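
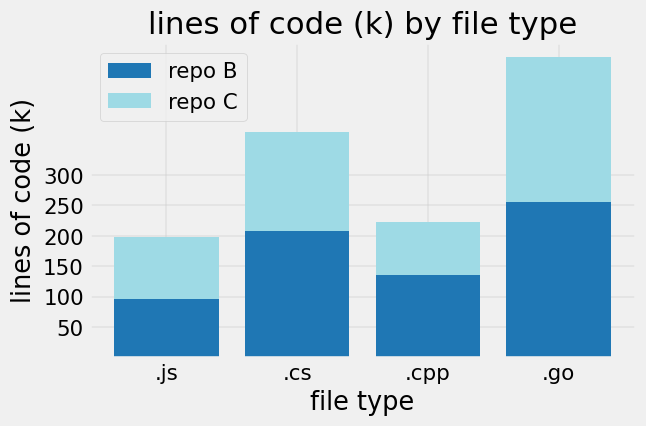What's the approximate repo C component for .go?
≈ 250

repo C top ≈ 500, bottom ≈ 250; segment ≈ 250.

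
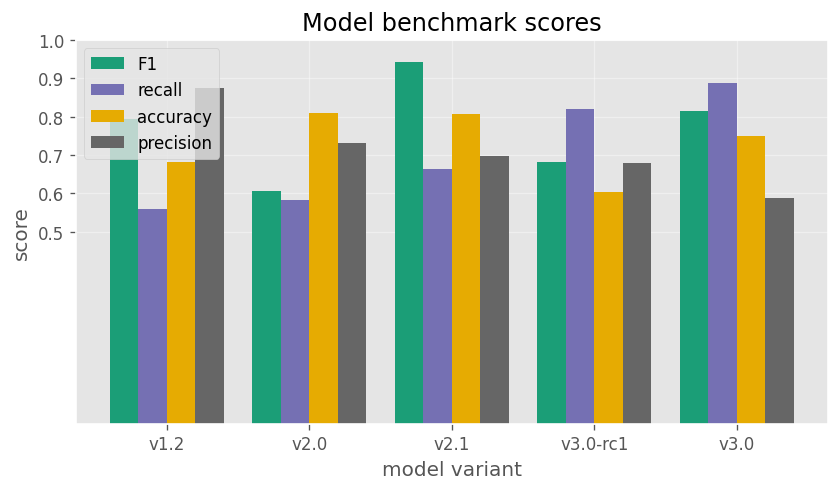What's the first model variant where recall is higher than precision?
v3.0-rc1

v2.1: recall ≈ 0.7 vs precision ≈ 0.7 (not yet); v3.0-rc1: recall ≈ 0.8 vs precision ≈ 0.7 (first crossover).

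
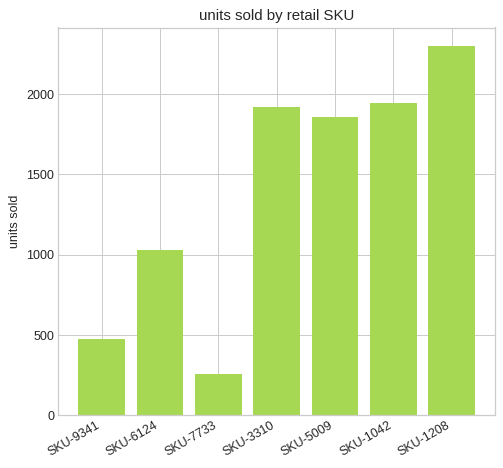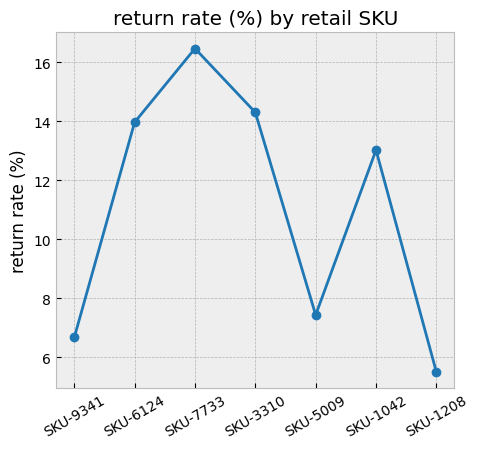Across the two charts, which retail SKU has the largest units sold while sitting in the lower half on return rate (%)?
SKU-1208

Chart 2 median return rate (%) ≈ 14; below-median retail SKUs: SKU-9341, SKU-5009, SKU-1208. Among those, SKU-1208 has the highest units sold (≈ 2500).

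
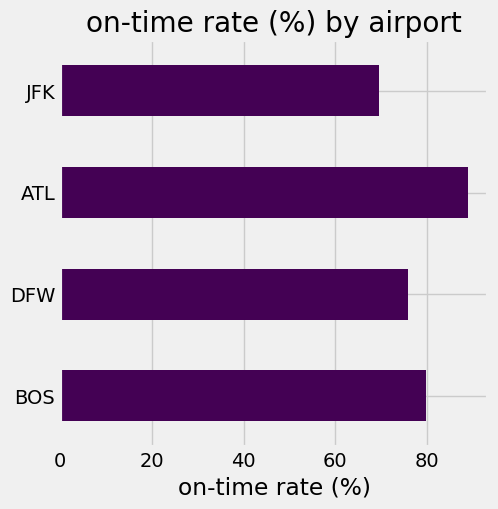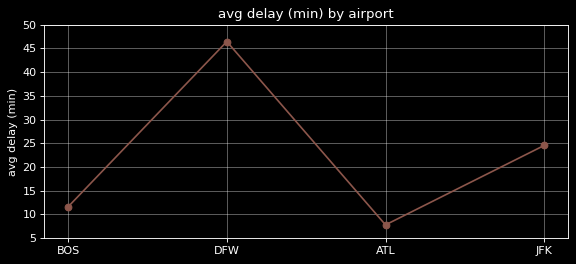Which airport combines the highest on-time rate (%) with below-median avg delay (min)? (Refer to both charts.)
Chart 2 median avg delay (min) ≈ 20; below-median airports: BOS, ATL. Among those, ATL has the highest on-time rate (%) (≈ 90).

ATL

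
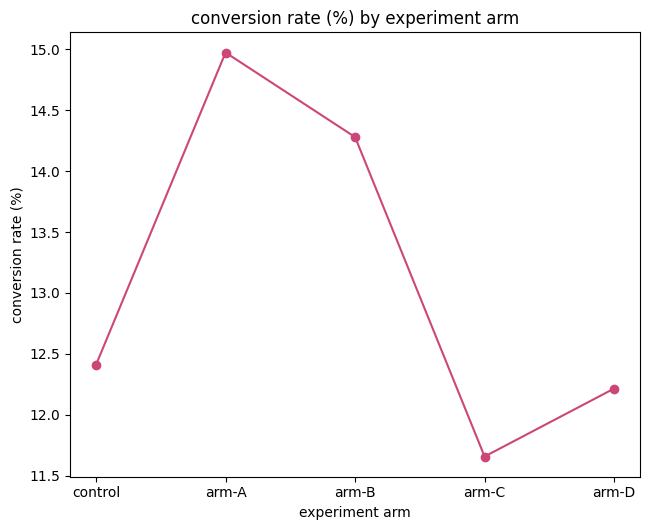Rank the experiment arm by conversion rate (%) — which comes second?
Top 3: arm-A ≈ 15.0, arm-B ≈ 14.5, control ≈ 12.5.

arm-B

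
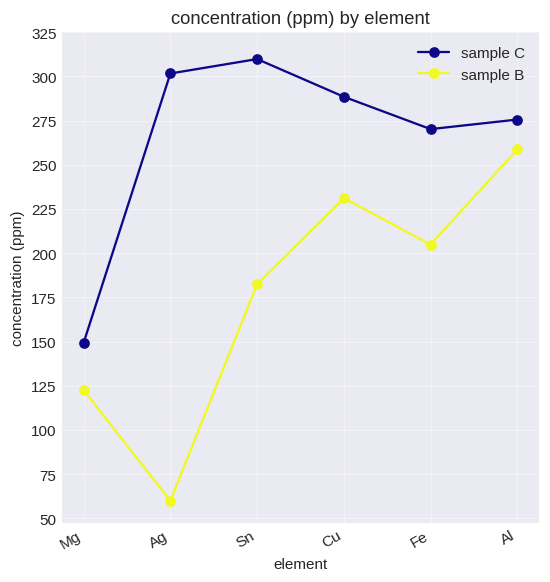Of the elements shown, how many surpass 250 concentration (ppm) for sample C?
5

Above 250: Ag, Sn, Cu, Fe, Al.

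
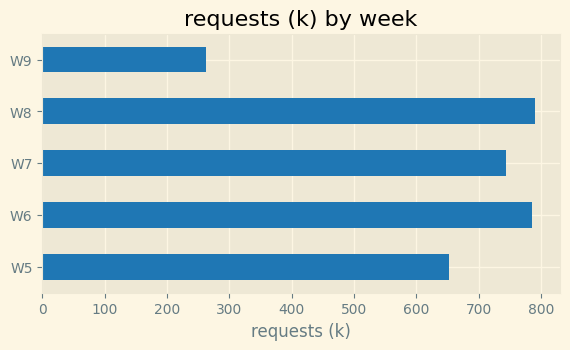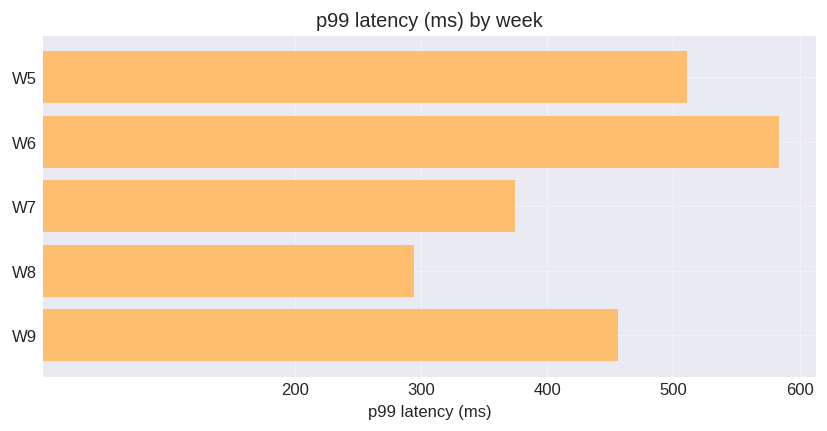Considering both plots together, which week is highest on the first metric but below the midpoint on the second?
W8

Chart 2 median p99 latency (ms) ≈ 500; below-median weeks: W7, W8. Among those, W8 has the highest requests (k) (≈ 800).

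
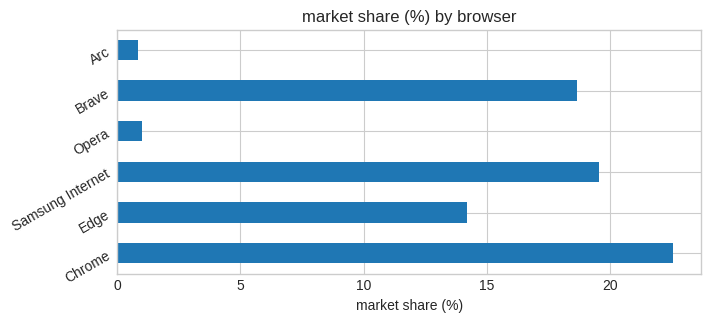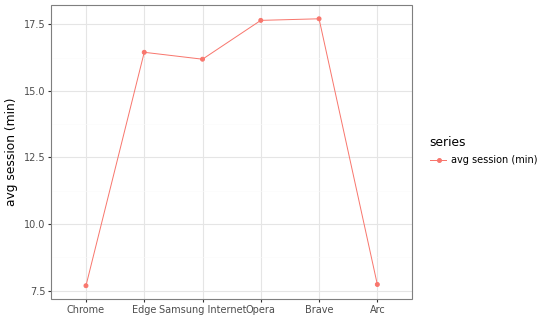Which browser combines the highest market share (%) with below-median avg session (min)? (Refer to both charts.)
Chrome

Chart 2 median avg session (min) ≈ 16; below-median browsers: Chrome, Samsung Internet, Arc. Among those, Chrome has the highest market share (%) (≈ 25).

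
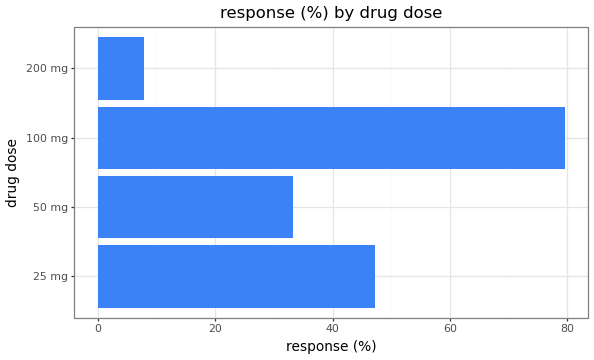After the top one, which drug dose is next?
Top 3: 100 mg ≈ 80, 25 mg ≈ 50, 50 mg ≈ 30.

25 mg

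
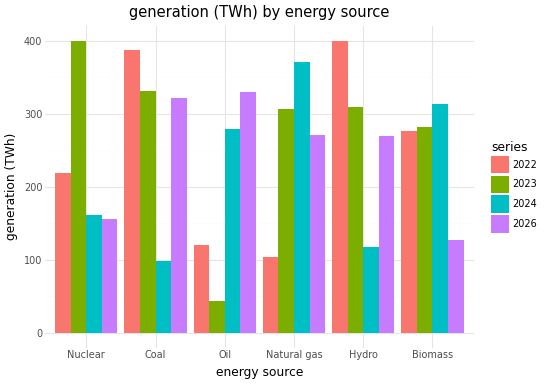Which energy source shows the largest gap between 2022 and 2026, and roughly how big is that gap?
Oil: 2022 ≈ 100, 2026 ≈ 350 → gap ≈ 250. Next-largest (Natural gas) is only ≈ 150.

Oil, ≈ 250 TWh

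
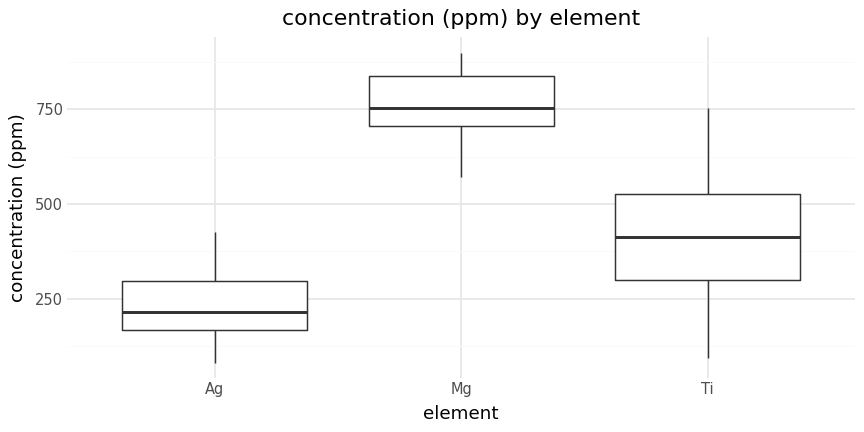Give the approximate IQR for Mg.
Q3 ≈ 850, Q1 ≈ 700; IQR ≈ 150.

≈ 150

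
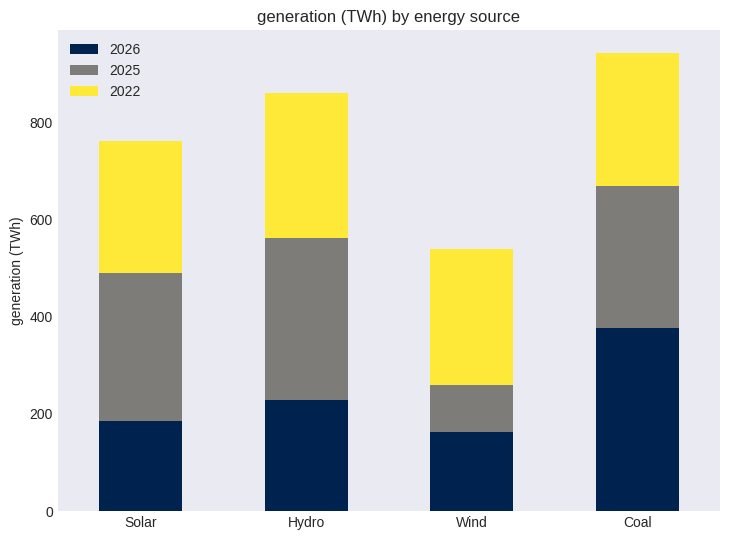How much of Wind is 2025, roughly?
2025 top ≈ 300, bottom ≈ 200; segment ≈ 100.

≈ 100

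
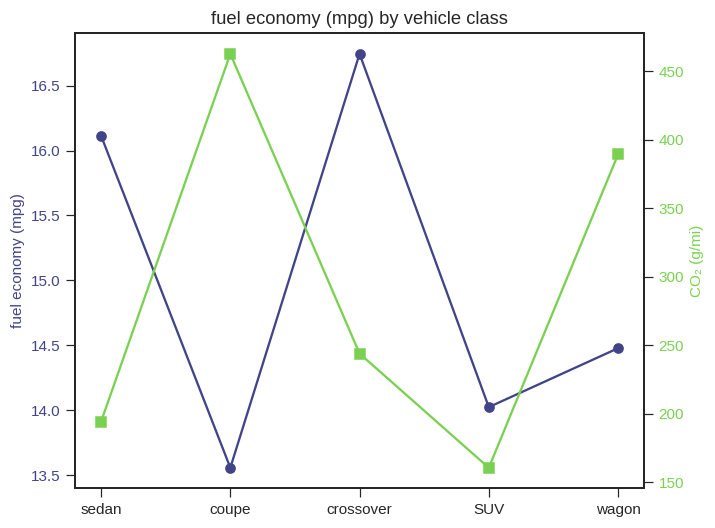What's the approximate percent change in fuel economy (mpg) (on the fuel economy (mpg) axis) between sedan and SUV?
≈ -12.5%

sedan ≈ 16.0, SUV ≈ 14.0; (14.0 − 16.0) / 16.0 ≈ -12.5%.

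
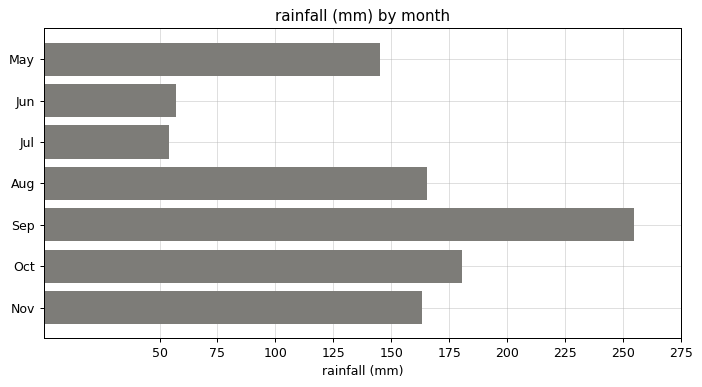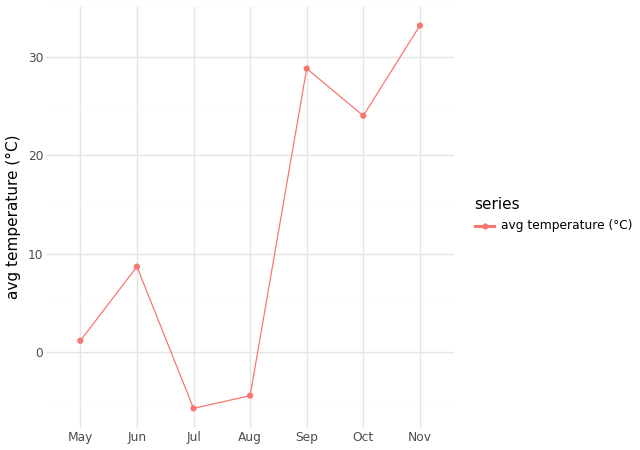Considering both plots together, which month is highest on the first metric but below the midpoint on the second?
Aug

Chart 2 median avg temperature (°C) ≈ 10; below-median months: May, Jul, Aug. Among those, Aug has the highest rainfall (mm) (≈ 175).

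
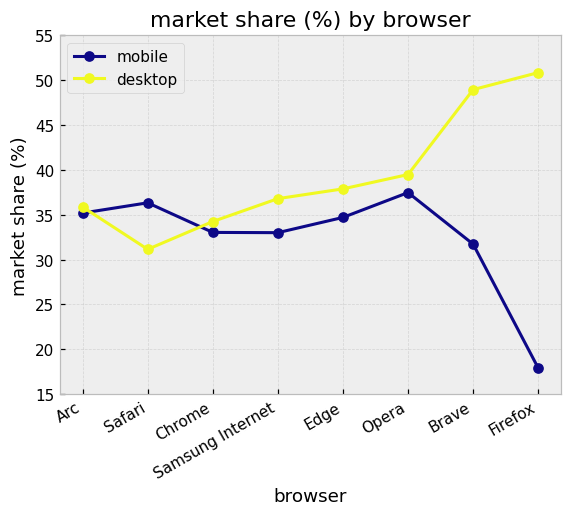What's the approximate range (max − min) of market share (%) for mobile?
≈ 15

Max Opera ≈ 35, min Firefox ≈ 20; range ≈ 15.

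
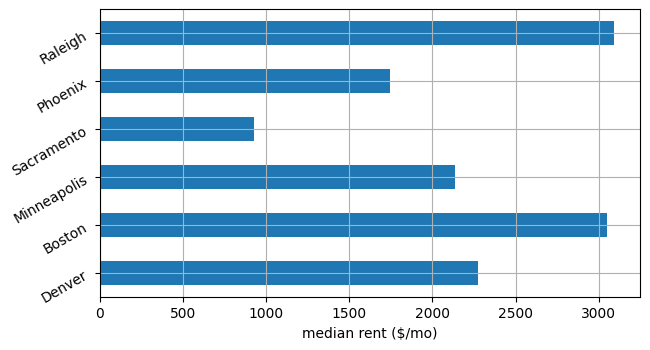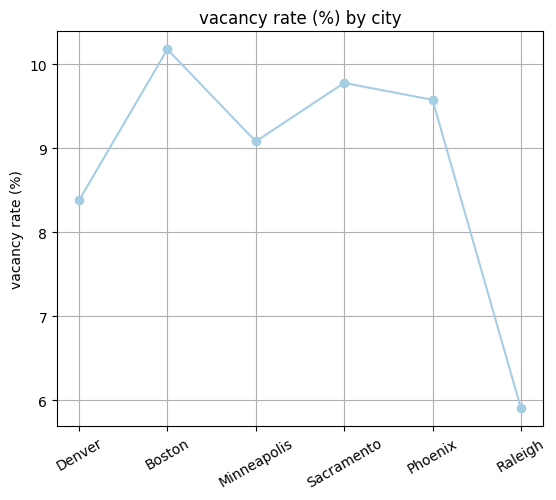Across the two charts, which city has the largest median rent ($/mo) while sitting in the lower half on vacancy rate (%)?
Raleigh

Chart 2 median vacancy rate (%) ≈ 9; below-median cities: Denver, Minneapolis, Raleigh. Among those, Raleigh has the highest median rent ($/mo) (≈ 3000).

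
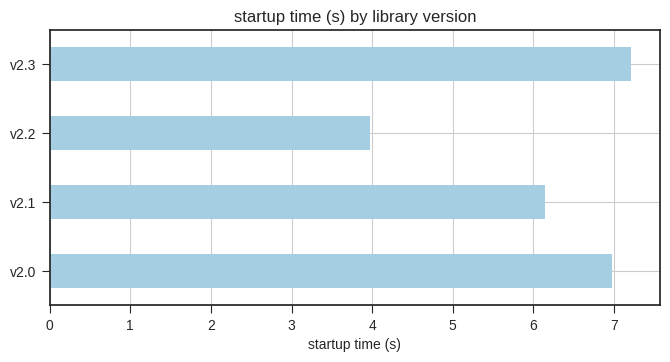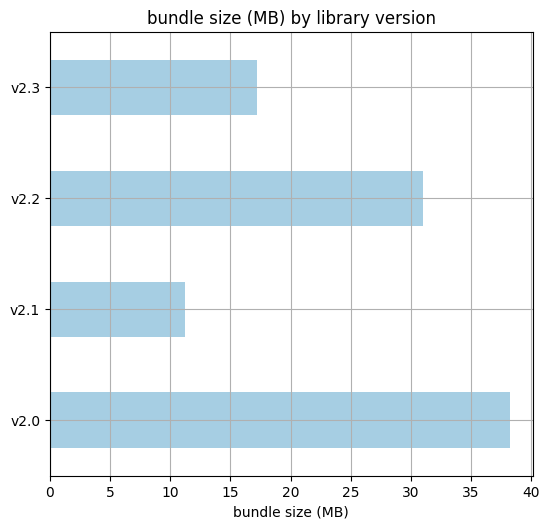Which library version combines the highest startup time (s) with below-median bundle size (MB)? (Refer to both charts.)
Chart 2 median bundle size (MB) ≈ 25; below-median library versions: v2.1, v2.3. Among those, v2.3 has the highest startup time (s) (≈ 7).

v2.3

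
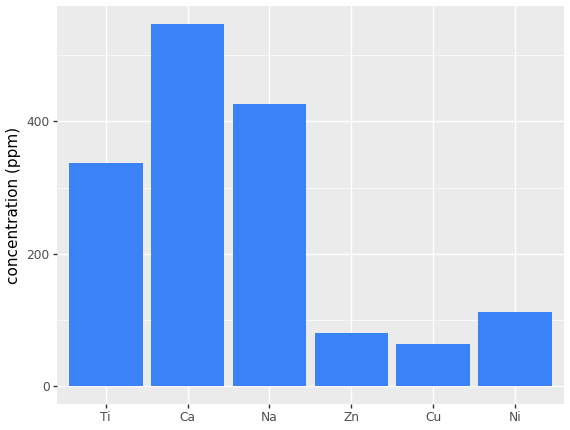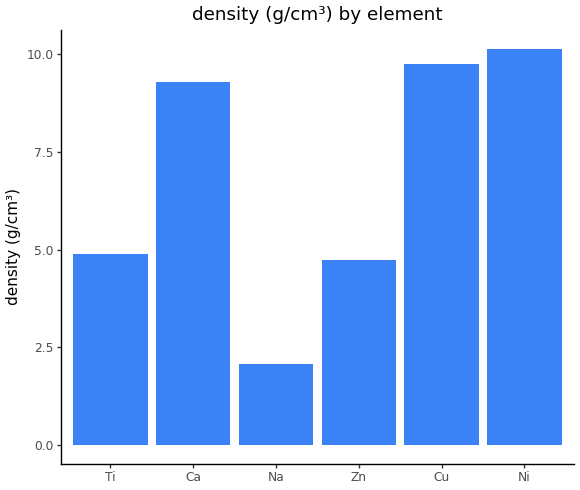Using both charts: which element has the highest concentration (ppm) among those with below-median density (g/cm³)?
Na

Chart 2 median density (g/cm³) ≈ 7; below-median elements: Ti, Na, Zn. Among those, Na has the highest concentration (ppm) (≈ 400).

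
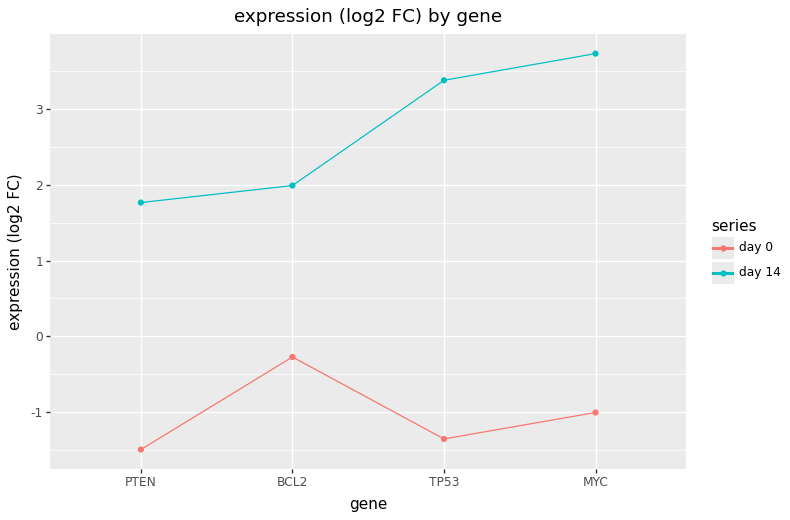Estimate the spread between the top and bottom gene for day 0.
≈ 1.0

Max BCL2 ≈ -0.5, min PTEN ≈ -1.5; range ≈ 1.0.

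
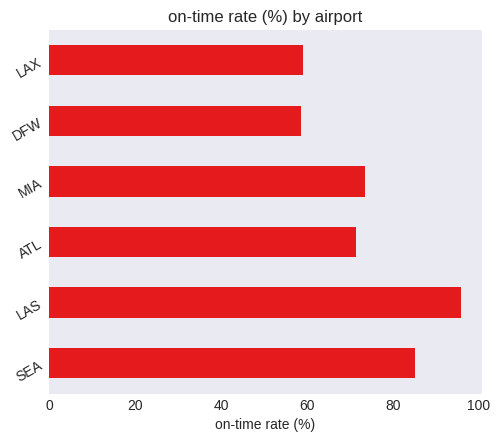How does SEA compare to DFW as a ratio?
≈ 1.5×

SEA ≈ 90, DFW ≈ 60; 90/60 ≈ 1.5.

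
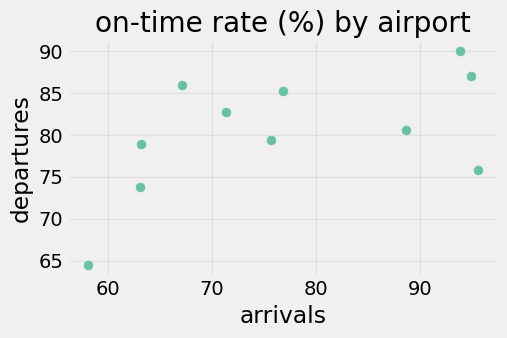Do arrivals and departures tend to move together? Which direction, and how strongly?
positive, moderate

Points are positively correlated; moderate (|r| ≈ 0.5).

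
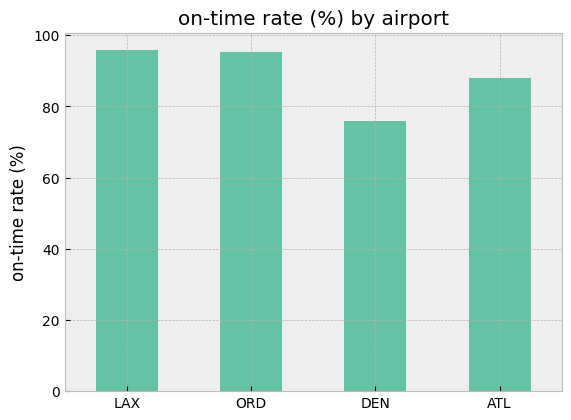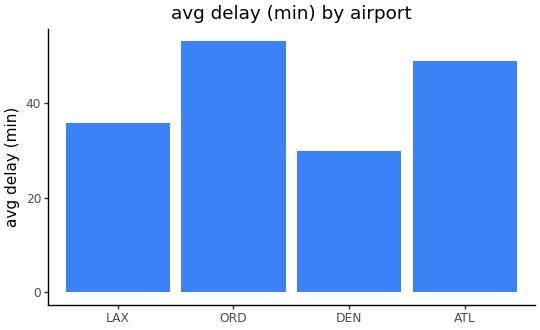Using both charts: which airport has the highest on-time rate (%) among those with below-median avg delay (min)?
LAX

Chart 2 median avg delay (min) ≈ 40; below-median airports: LAX, DEN. Among those, LAX has the highest on-time rate (%) (≈ 100).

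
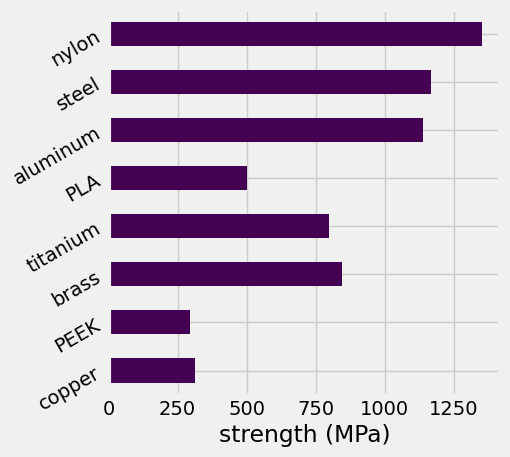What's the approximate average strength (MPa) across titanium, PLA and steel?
(800 + 400 + 1200) / 3 ≈ 800.

≈ 800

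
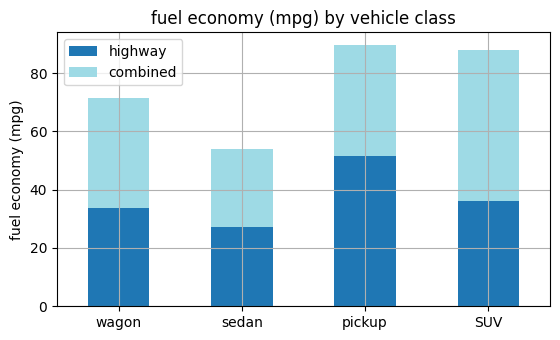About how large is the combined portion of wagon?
≈ 40

combined top ≈ 70, bottom ≈ 30; segment ≈ 40.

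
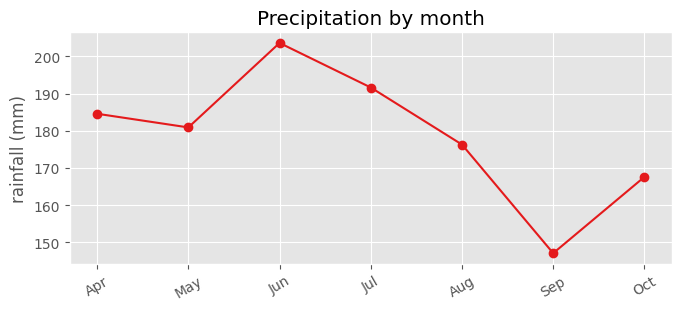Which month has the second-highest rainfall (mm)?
Jul

Top 3: Jun ≈ 205, Jul ≈ 190, Apr ≈ 185.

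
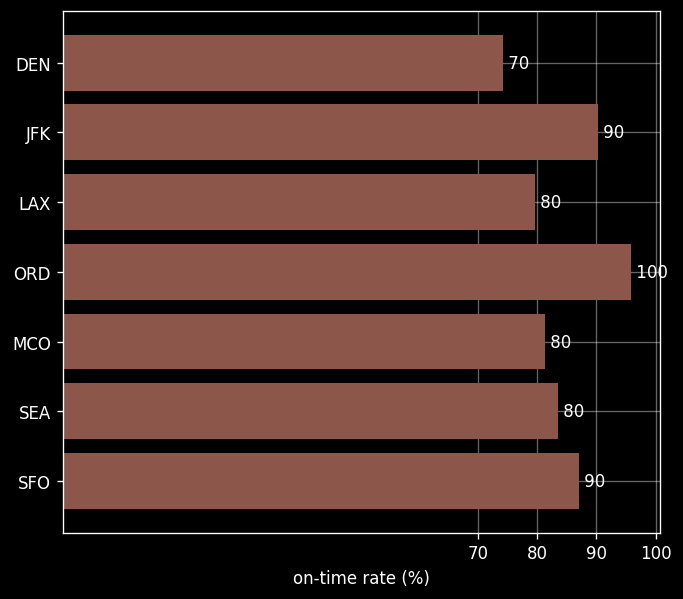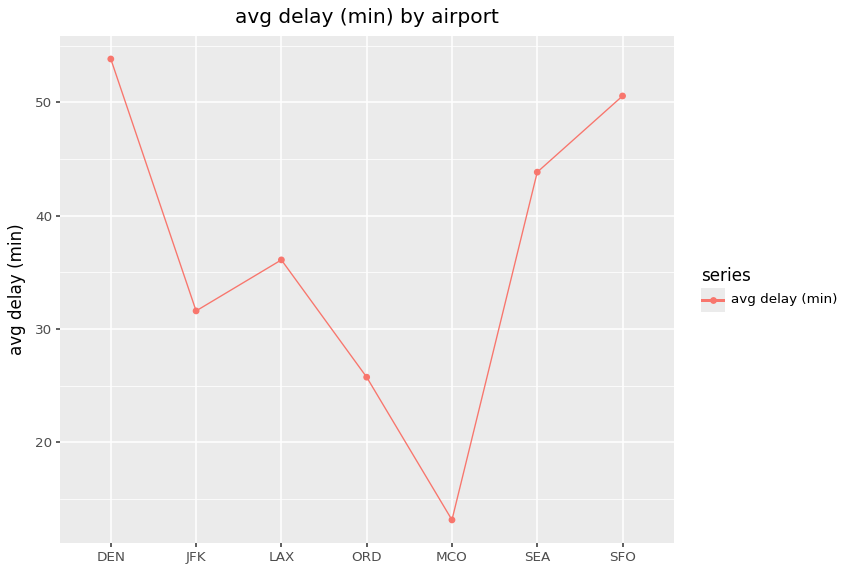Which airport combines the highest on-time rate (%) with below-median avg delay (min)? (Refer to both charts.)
ORD

Chart 2 median avg delay (min) ≈ 35; below-median airports: JFK, ORD, MCO. Among those, ORD has the highest on-time rate (%) (≈ 100).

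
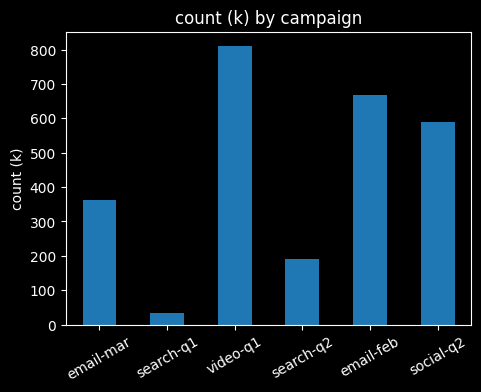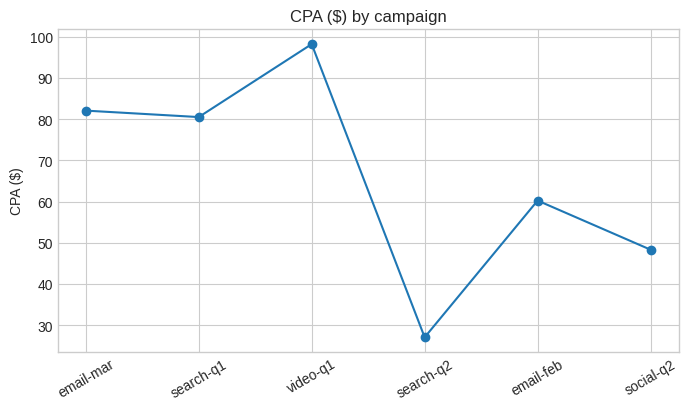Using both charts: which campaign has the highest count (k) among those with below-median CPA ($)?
email-feb

Chart 2 median CPA ($) ≈ 70; below-median campaigns: search-q2, email-feb, social-q2. Among those, email-feb has the highest count (k) (≈ 700).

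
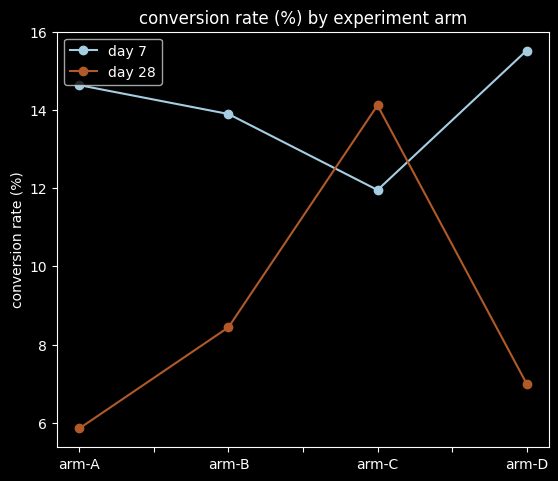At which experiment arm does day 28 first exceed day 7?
arm-B: day 28 ≈ 8 vs day 7 ≈ 14 (not yet); arm-C: day 28 ≈ 14 vs day 7 ≈ 12 (first crossover).

arm-C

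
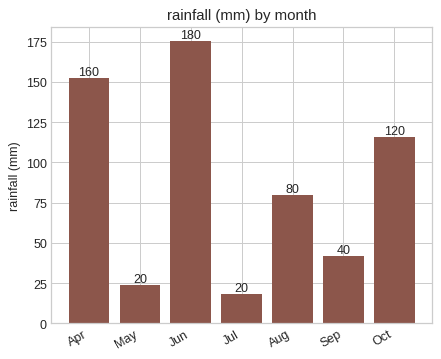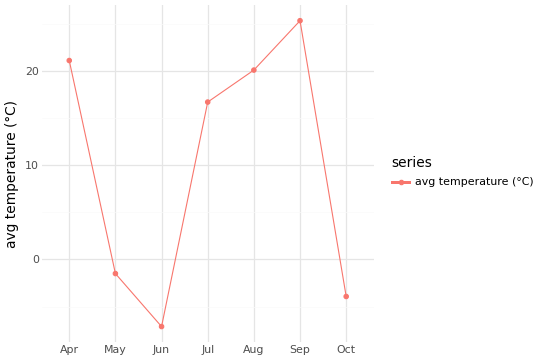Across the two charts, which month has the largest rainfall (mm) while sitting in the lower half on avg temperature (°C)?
Chart 2 median avg temperature (°C) ≈ 15; below-median months: May, Jun, Oct. Among those, Jun has the highest rainfall (mm) (≈ 180).

Jun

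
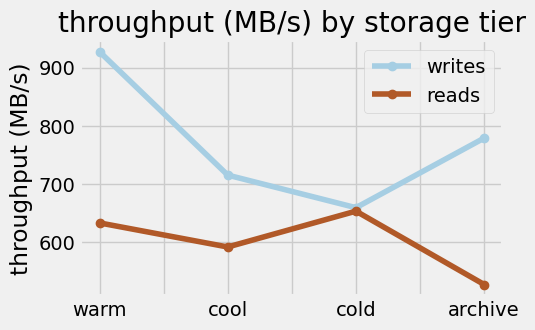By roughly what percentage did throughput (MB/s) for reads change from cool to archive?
≈ -8.3%

cool ≈ 600, archive ≈ 550; (550 − 600) / 600 ≈ -8.3%.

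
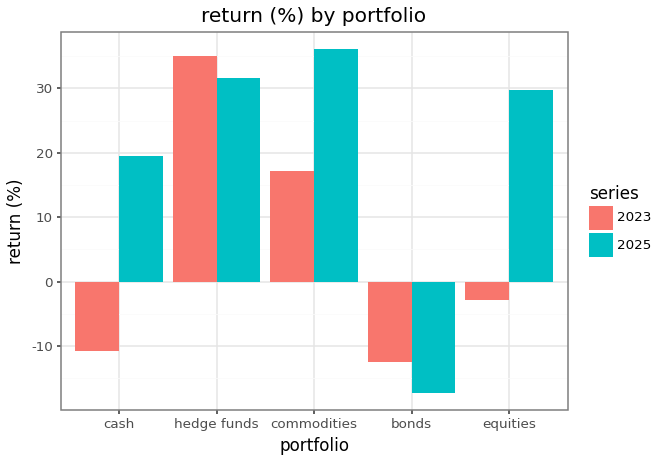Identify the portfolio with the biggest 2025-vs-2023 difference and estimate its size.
equities: 2025 ≈ 30, 2023 ≈ -5 → gap ≈ 35. Next-largest (cash) is only ≈ 30.

equities, ≈ 35 %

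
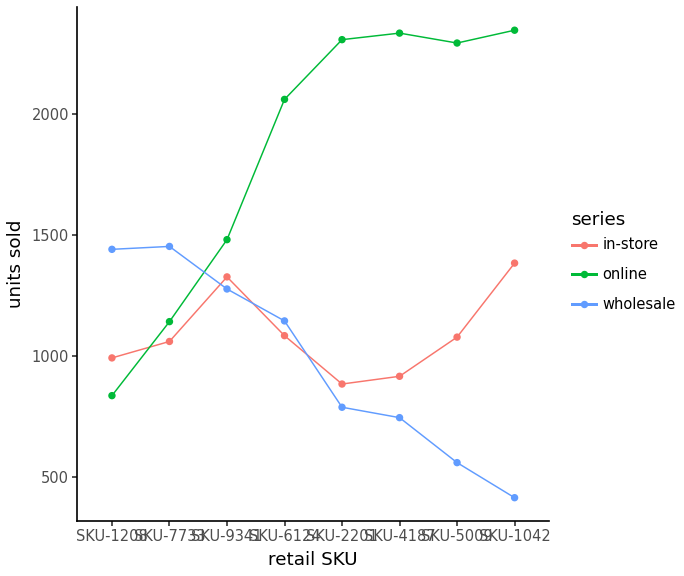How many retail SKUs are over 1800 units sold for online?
Above 1800: SKU-6124, SKU-2201, SKU-4187, SKU-5009, SKU-1042.

5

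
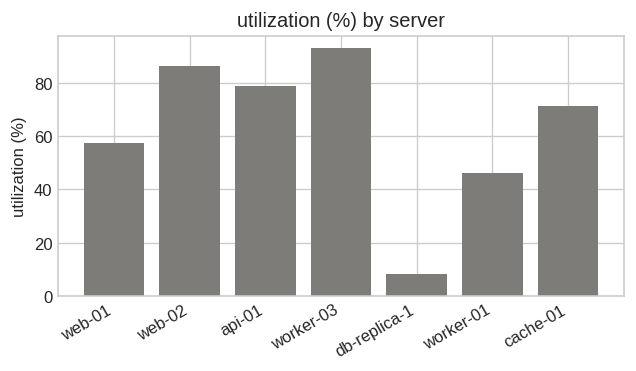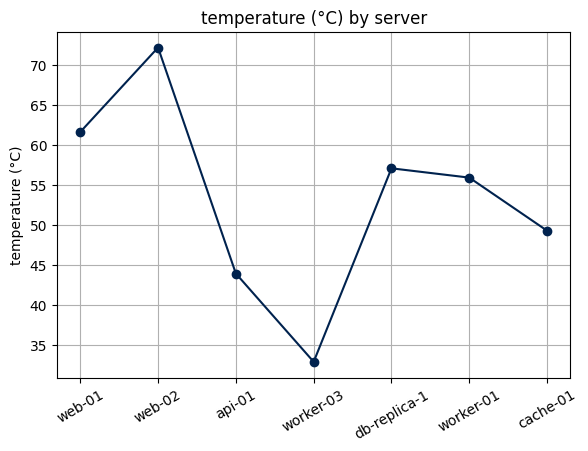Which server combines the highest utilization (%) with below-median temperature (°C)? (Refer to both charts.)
Chart 2 median temperature (°C) ≈ 60; below-median servers: api-01, worker-03, cache-01. Among those, worker-03 has the highest utilization (%) (≈ 90).

worker-03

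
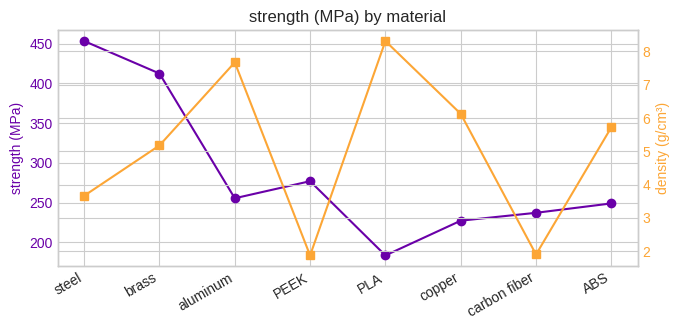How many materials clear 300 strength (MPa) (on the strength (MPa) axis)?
2

Above 300: steel, brass.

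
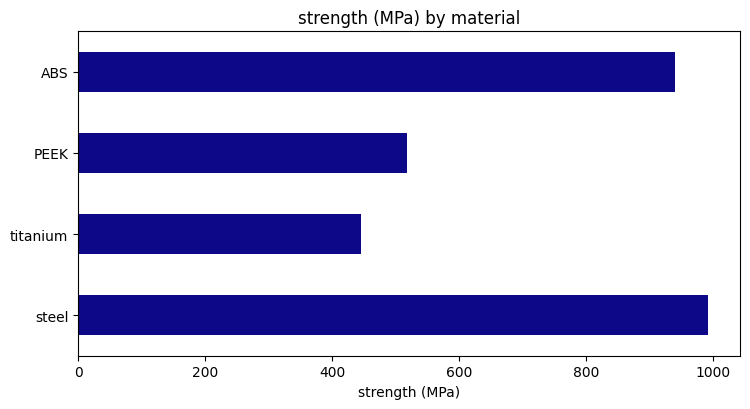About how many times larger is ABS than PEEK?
≈ 1.8×

ABS ≈ 900, PEEK ≈ 500; 900/500 ≈ 1.8.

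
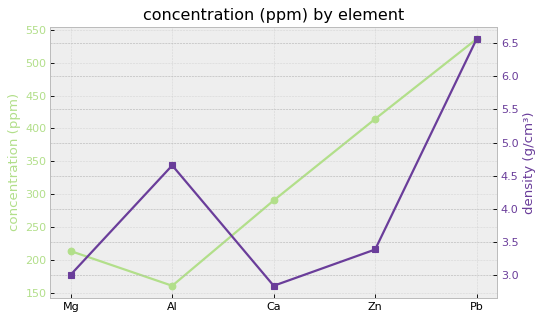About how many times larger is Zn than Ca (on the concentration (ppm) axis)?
Zn ≈ 400, Ca ≈ 300; 400/300 ≈ 1.33.

≈ 1.33×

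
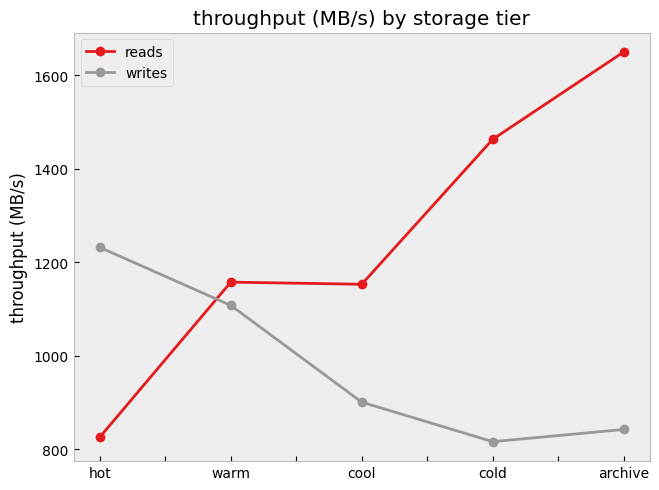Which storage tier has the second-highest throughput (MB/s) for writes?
Top 3 for writes: hot ≈ 1200, warm ≈ 1100, cool ≈ 900.

warm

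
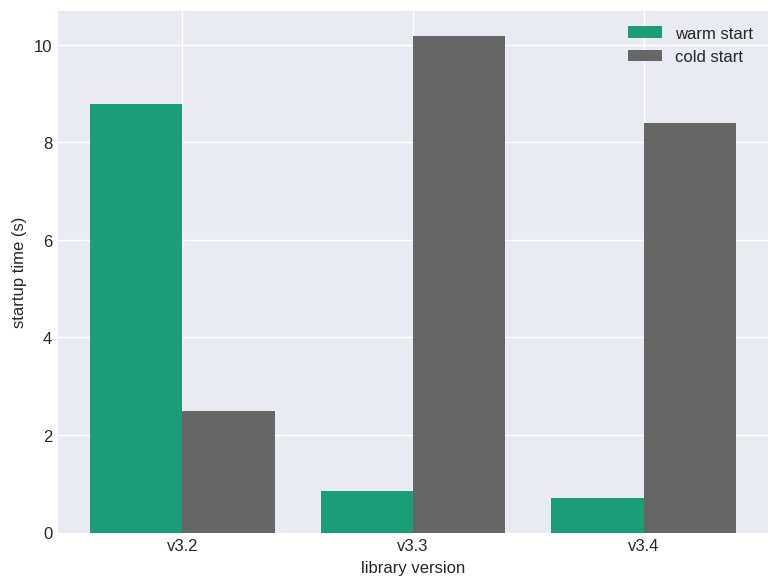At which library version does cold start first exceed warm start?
v3.3

v3.2: cold start ≈ 2 vs warm start ≈ 9 (not yet); v3.3: cold start ≈ 10 vs warm start ≈ 1 (first crossover).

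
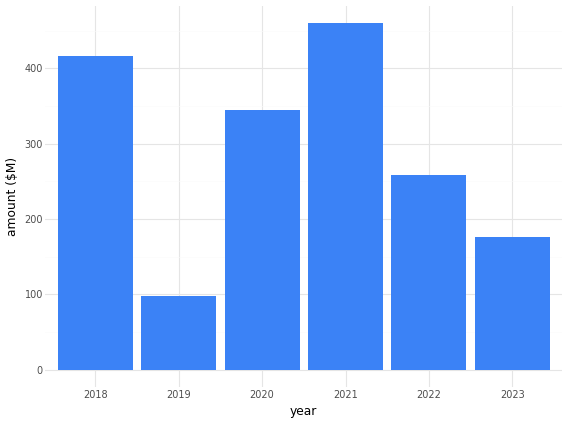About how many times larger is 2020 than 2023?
2020 ≈ 350, 2023 ≈ 200; 350/200 ≈ 1.75.

≈ 1.75×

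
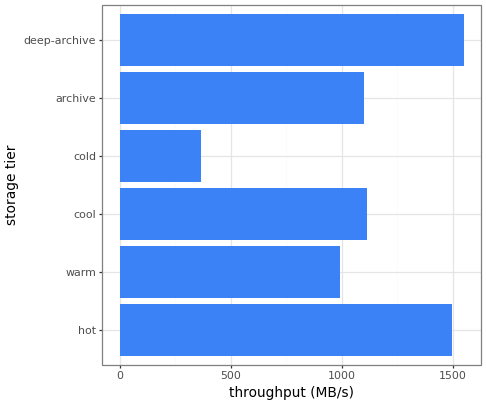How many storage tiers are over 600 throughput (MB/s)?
Above 600: hot, warm, cool, archive, deep-archive.

5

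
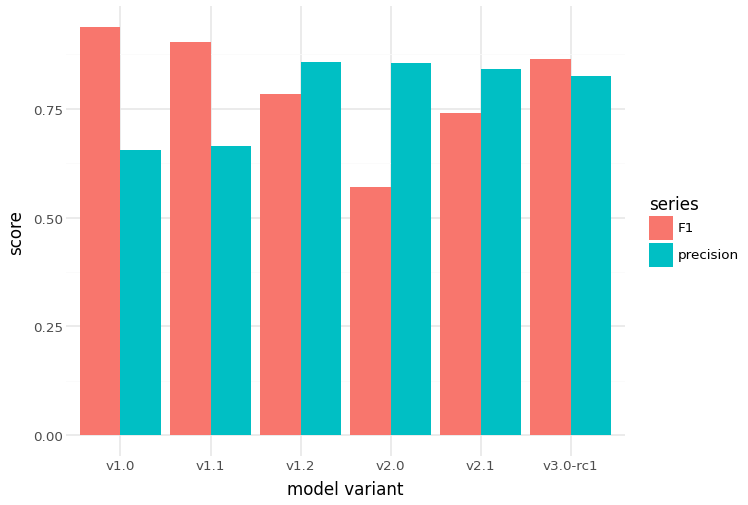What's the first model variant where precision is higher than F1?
v1.2

v1.1: precision ≈ 0.7 vs F1 ≈ 0.9 (not yet); v1.2: precision ≈ 0.9 vs F1 ≈ 0.8 (first crossover).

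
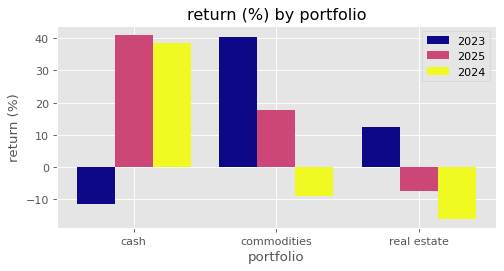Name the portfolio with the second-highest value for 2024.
Top 3 for 2024: cash ≈ 40, commodities ≈ -10, real estate ≈ -15.

commodities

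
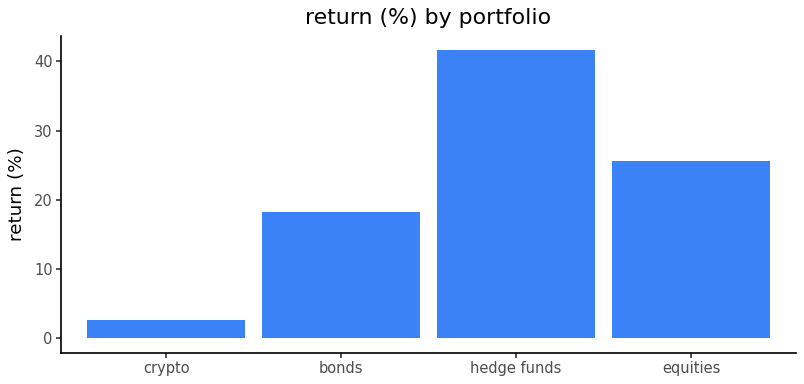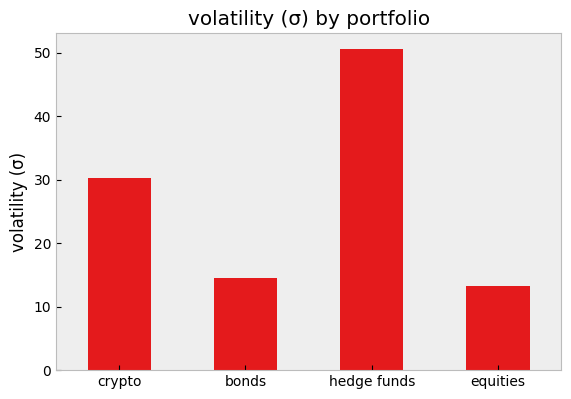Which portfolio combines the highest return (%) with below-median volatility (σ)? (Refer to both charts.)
equities

Chart 2 median volatility (σ) ≈ 20; below-median portfolios: bonds, equities. Among those, equities has the highest return (%) (≈ 25).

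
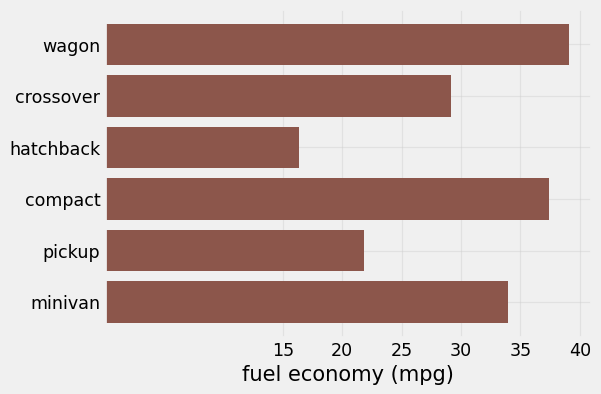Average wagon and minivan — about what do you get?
(40 + 35) / 2 ≈ 38.

≈ 38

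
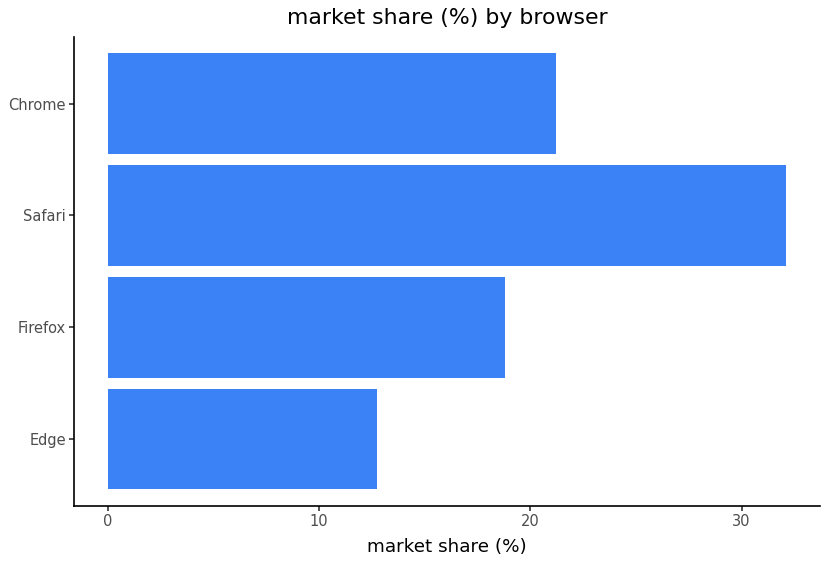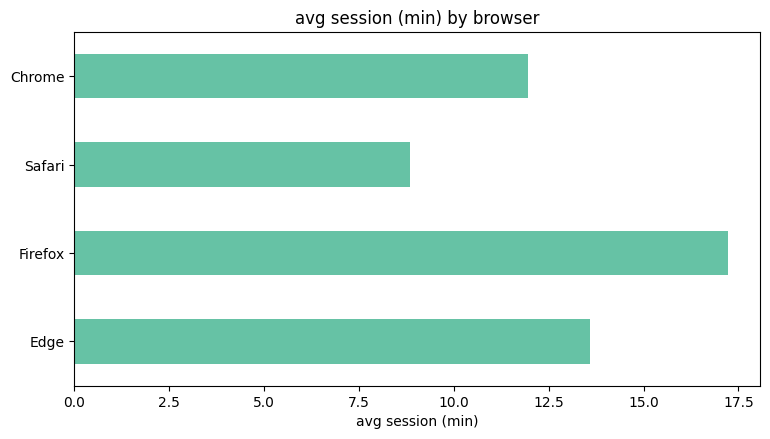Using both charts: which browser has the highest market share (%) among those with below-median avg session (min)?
Chart 2 median avg session (min) ≈ 12; below-median browsers: Safari, Chrome. Among those, Safari has the highest market share (%) (≈ 30).

Safari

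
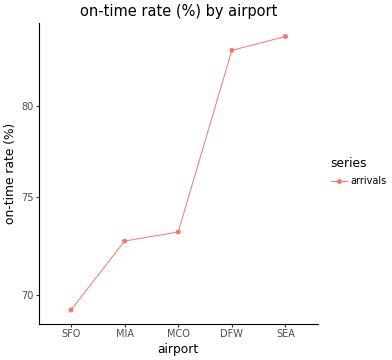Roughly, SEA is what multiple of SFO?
≈ 1.2×

SEA ≈ 84, SFO ≈ 70; 84/70 ≈ 1.2.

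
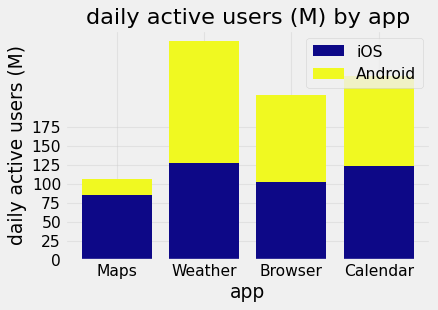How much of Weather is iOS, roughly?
iOS top ≈ 125, bottom ≈ 0; segment ≈ 125.

≈ 125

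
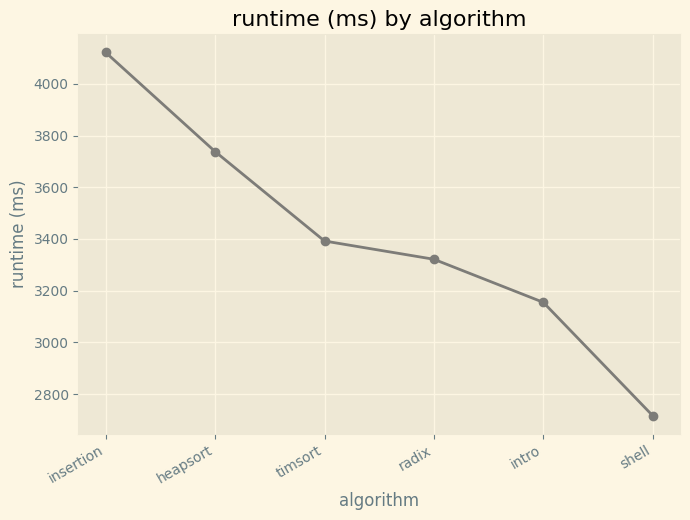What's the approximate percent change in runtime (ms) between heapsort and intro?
≈ -15.8%

heapsort ≈ 3800, intro ≈ 3200; (3200 − 3800) / 3800 ≈ -15.8%.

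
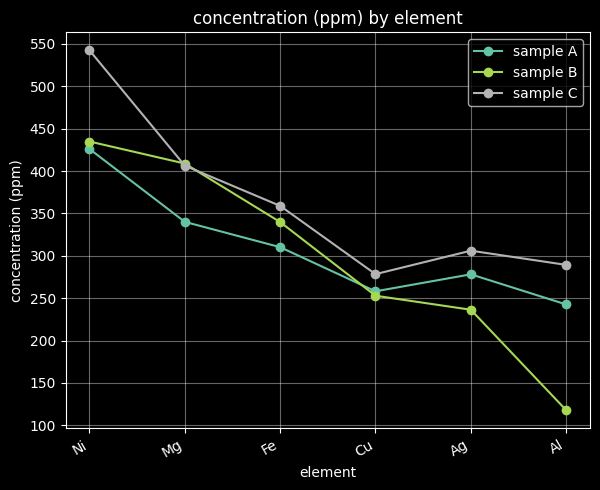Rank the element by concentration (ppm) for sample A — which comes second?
Top 3 for sample A: Ni ≈ 450, Mg ≈ 350, Fe ≈ 300.

Mg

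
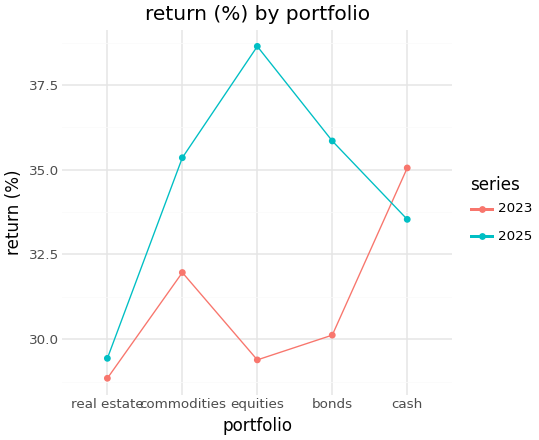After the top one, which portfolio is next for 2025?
bonds

Top 3 for 2025: equities ≈ 39, bonds ≈ 36, commodities ≈ 35.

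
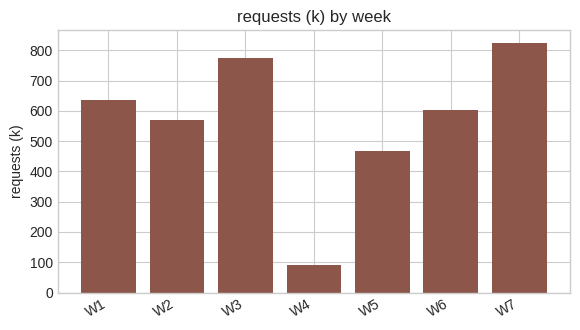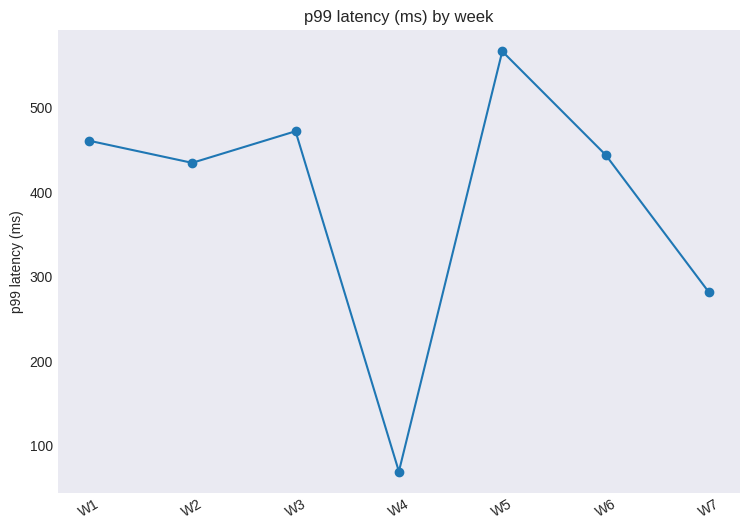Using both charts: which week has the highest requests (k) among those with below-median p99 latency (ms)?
Chart 2 median p99 latency (ms) ≈ 400; below-median weeks: W2, W4, W7. Among those, W7 has the highest requests (k) (≈ 800).

W7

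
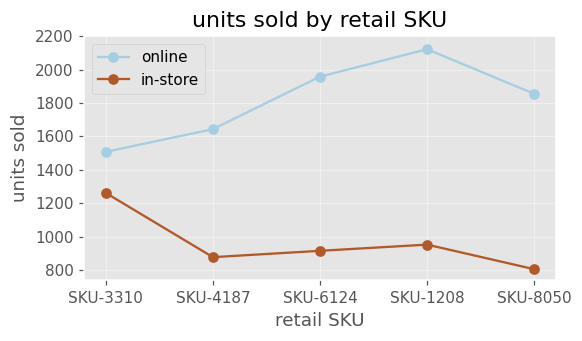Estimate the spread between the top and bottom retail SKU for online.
≈ 600

Max SKU-1208 ≈ 2200, min SKU-3310 ≈ 1600; range ≈ 600.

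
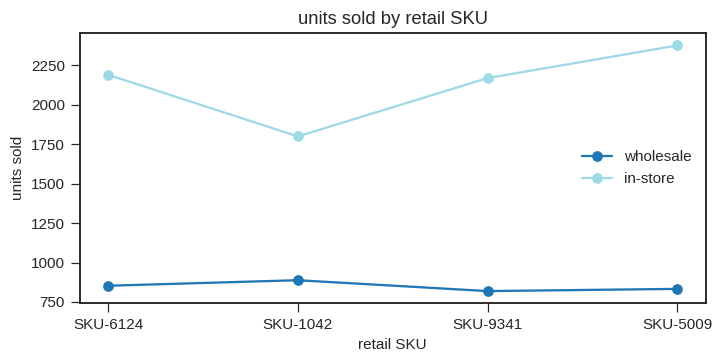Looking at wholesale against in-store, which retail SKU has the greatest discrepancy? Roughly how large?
SKU-5009, ≈ 1600

SKU-5009: wholesale ≈ 800, in-store ≈ 2400 → gap ≈ 1600. Next-largest (SKU-9341) is only ≈ 1400.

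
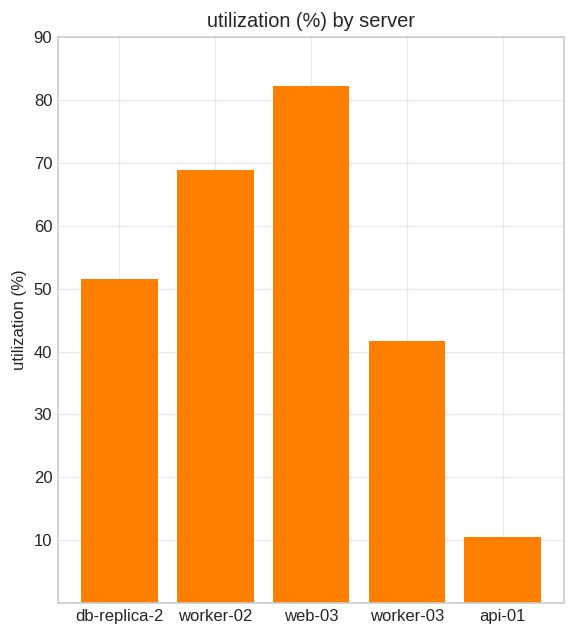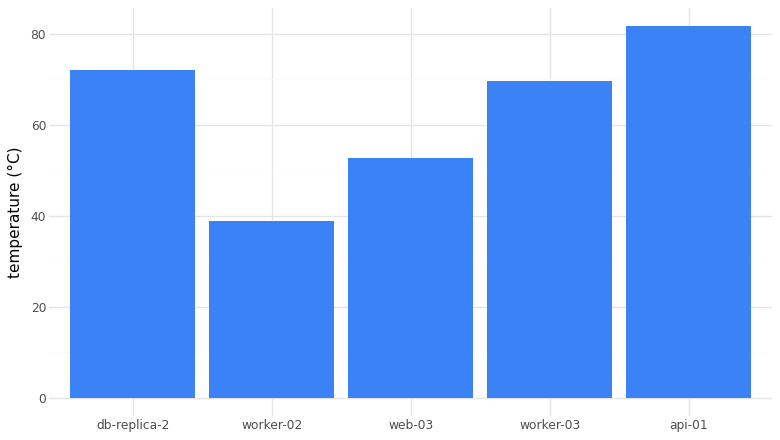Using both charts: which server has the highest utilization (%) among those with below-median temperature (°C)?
Chart 2 median temperature (°C) ≈ 70; below-median servers: worker-02, web-03. Among those, web-03 has the highest utilization (%) (≈ 80).

web-03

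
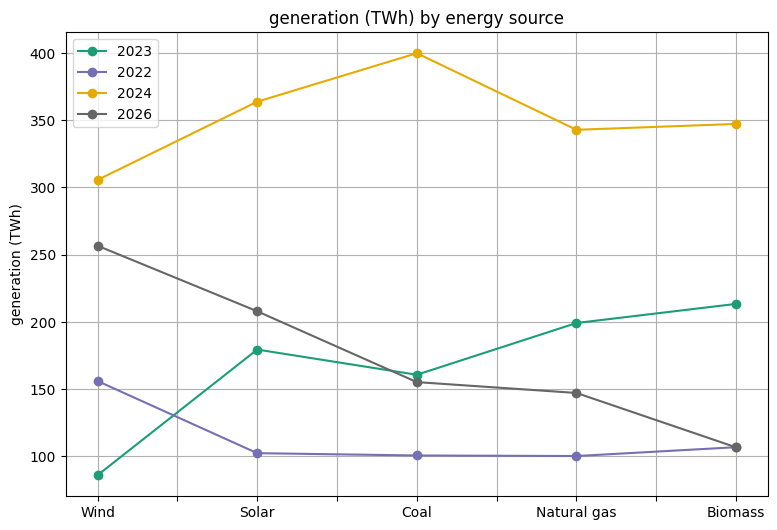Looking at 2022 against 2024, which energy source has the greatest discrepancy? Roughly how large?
Coal, ≈ 300 TWh

Coal: 2022 ≈ 100, 2024 ≈ 400 → gap ≈ 300. Next-largest (Solar) is only ≈ 250.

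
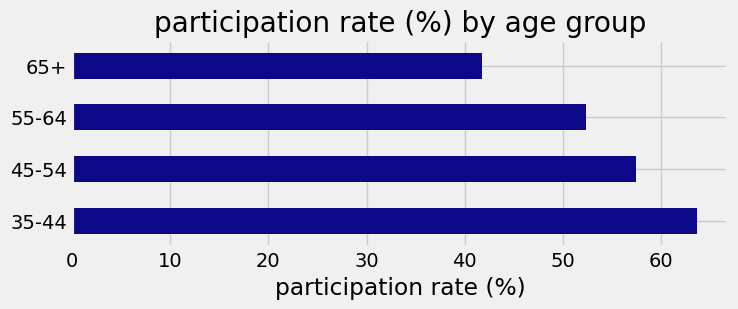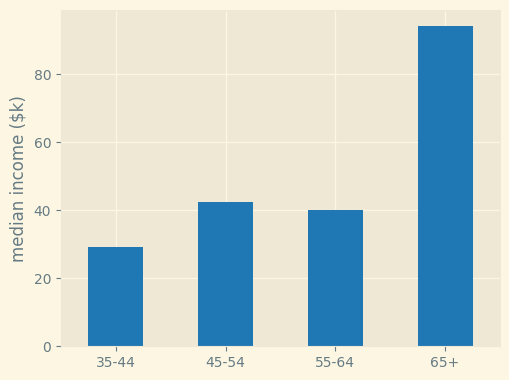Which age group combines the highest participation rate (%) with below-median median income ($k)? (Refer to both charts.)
Chart 2 median median income ($k) ≈ 40; below-median age groups: 35-44, 55-64. Among those, 35-44 has the highest participation rate (%) (≈ 60).

35-44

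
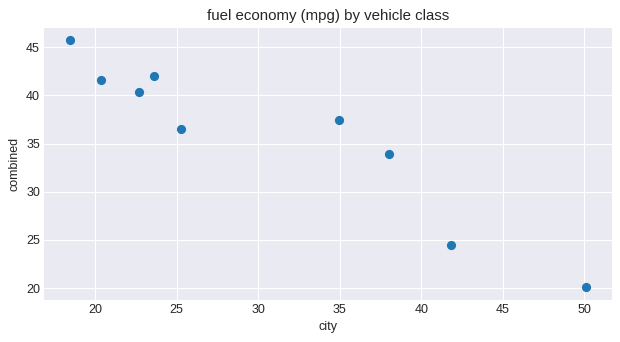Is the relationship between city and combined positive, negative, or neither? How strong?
Points are negatively correlated; strong (|r| ≈ 0.9).

negative, strong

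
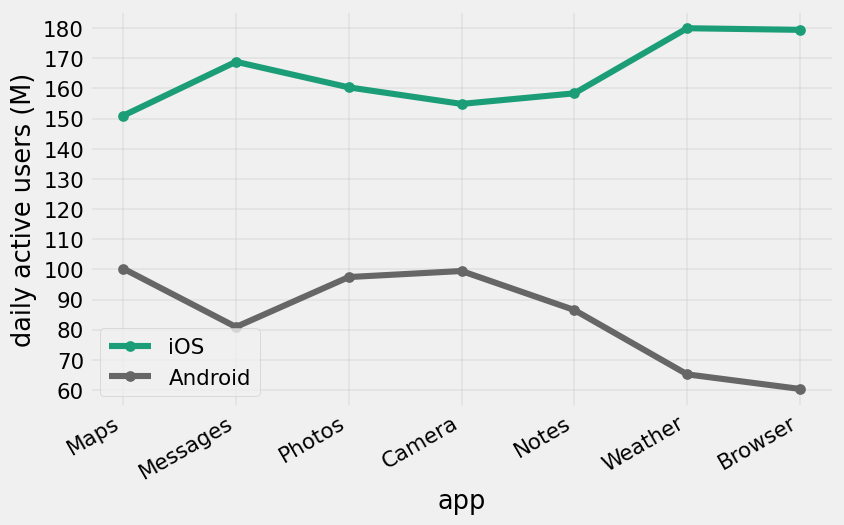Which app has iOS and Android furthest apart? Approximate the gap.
Browser, ≈ 120 M

Browser: iOS ≈ 180, Android ≈ 60 → gap ≈ 120. Next-largest (Weather) is only ≈ 110.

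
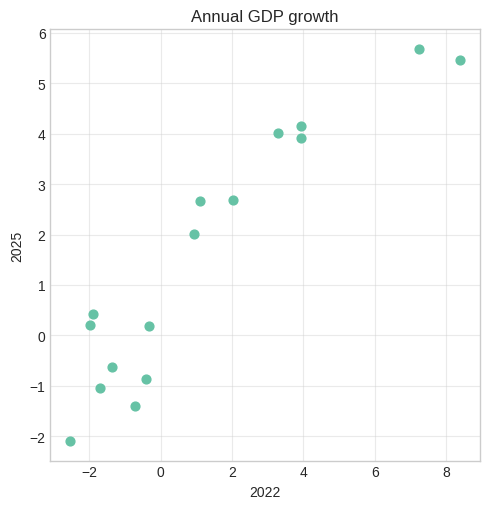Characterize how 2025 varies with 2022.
Points are positively correlated; strong (|r| ≈ 0.9).

positive, strong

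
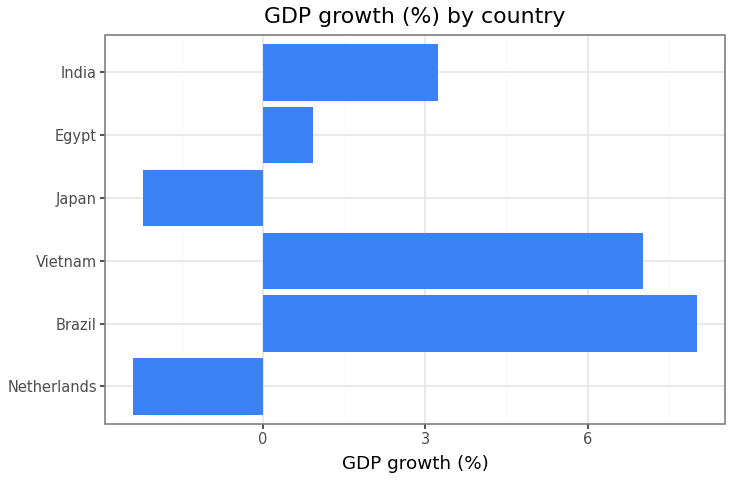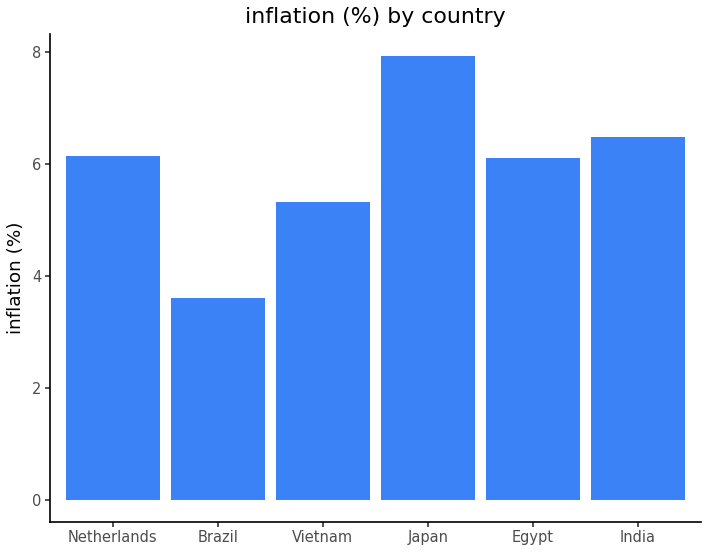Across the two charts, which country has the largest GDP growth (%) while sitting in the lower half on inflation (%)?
Chart 2 median inflation (%) ≈ 6; below-median countries: Brazil, Vietnam, Egypt. Among those, Brazil has the highest GDP growth (%) (≈ 8).

Brazil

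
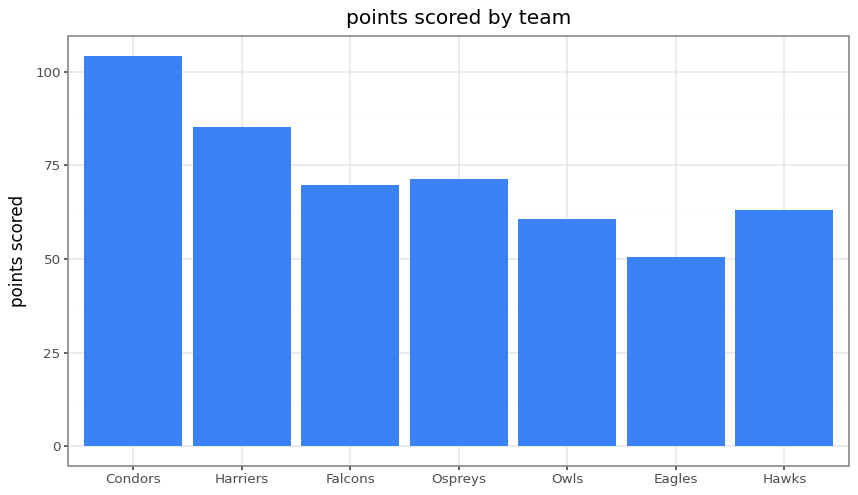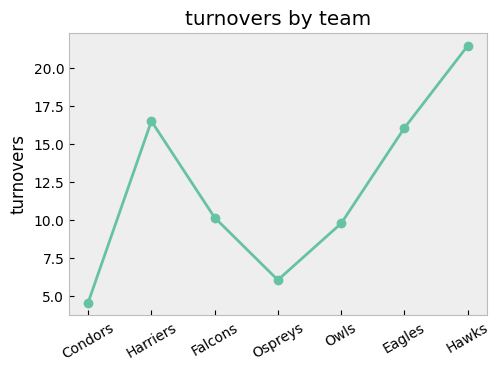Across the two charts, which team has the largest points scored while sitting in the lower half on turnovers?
Chart 2 median turnovers ≈ 10; below-median teams: Condors, Ospreys, Owls. Among those, Condors has the highest points scored (≈ 100).

Condors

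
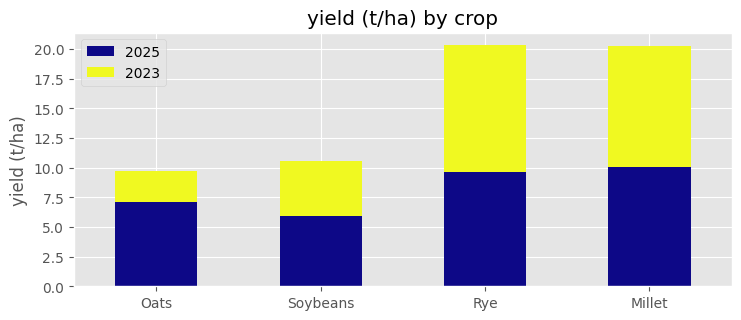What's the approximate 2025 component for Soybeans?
≈ 6

2025 top ≈ 6, bottom ≈ 0; segment ≈ 6.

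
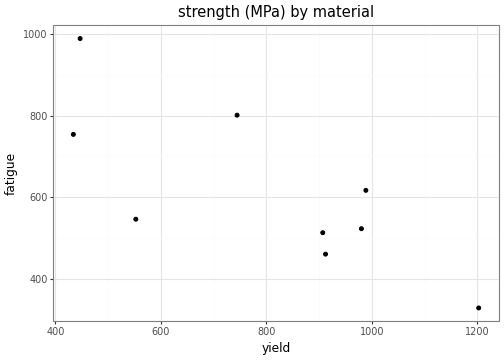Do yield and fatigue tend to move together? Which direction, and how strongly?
negative, strong

Points are negatively correlated; strong (|r| ≈ 0.8).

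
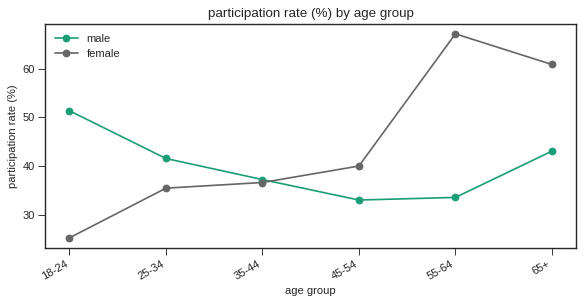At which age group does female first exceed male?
35-44: female ≈ 35 vs male ≈ 35 (not yet); 45-54: female ≈ 40 vs male ≈ 35 (first crossover).

45-54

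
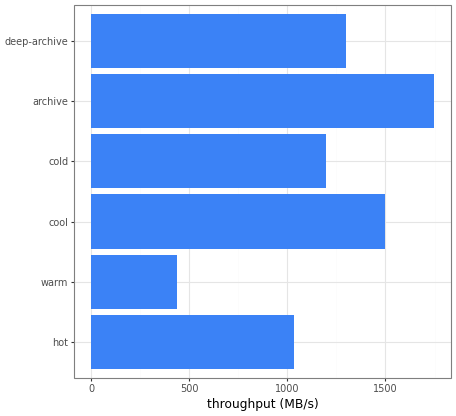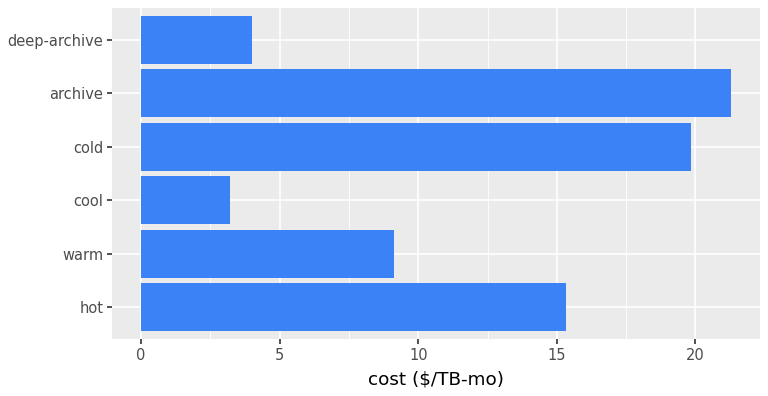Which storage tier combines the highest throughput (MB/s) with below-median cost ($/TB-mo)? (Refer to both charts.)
cool

Chart 2 median cost ($/TB-mo) ≈ 12; below-median storage tiers: warm, cool, deep-archive. Among those, cool has the highest throughput (MB/s) (≈ 1400).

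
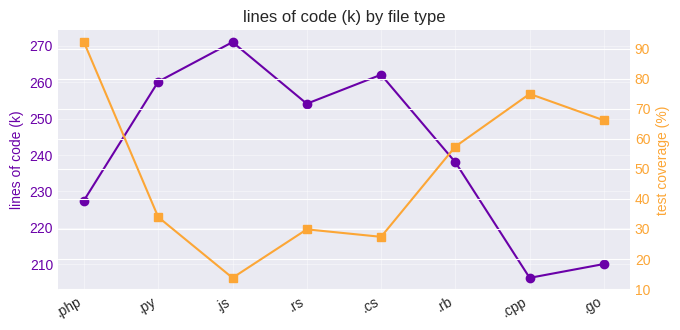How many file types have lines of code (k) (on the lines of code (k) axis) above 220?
Above 220: .php, .py, .js, .rs, .cs, .rb.

6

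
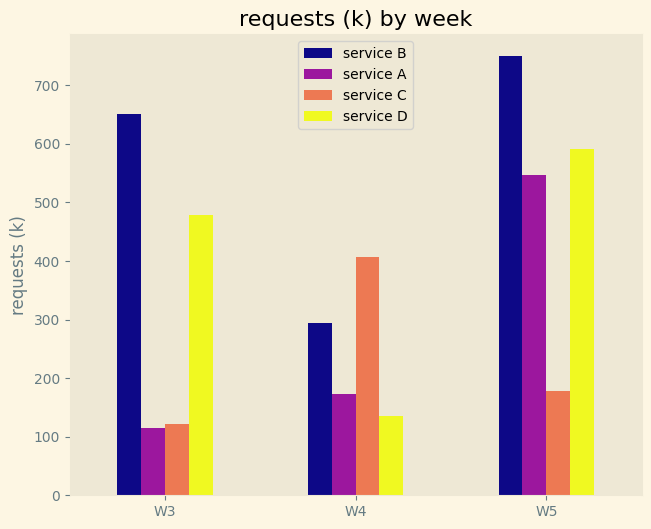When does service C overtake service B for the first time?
W3: service C ≈ 100 vs service B ≈ 700 (not yet); W4: service C ≈ 400 vs service B ≈ 300 (first crossover).

W4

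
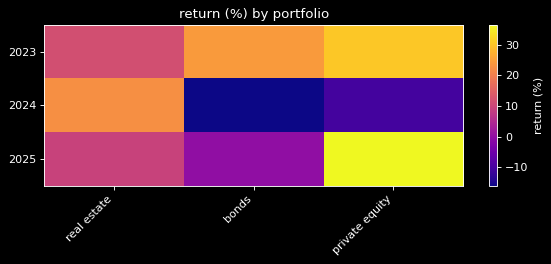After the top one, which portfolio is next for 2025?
real estate

Top 3 for 2025: private equity ≈ 35, real estate ≈ 10, bonds ≈ 0.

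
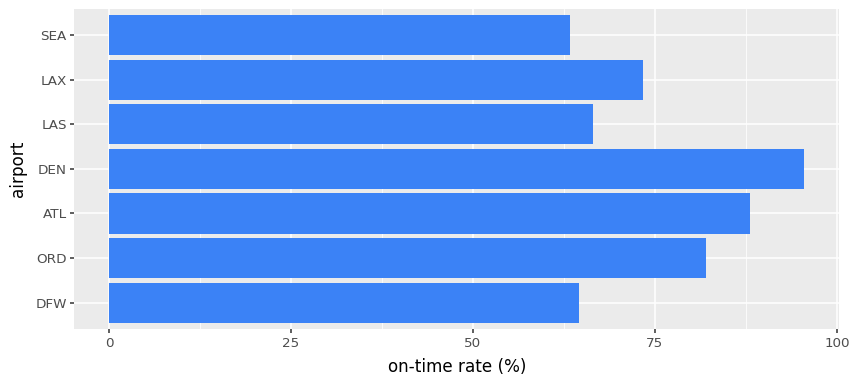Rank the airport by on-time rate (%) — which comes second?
Top 3: DEN ≈ 100, ATL ≈ 90, ORD ≈ 80.

ATL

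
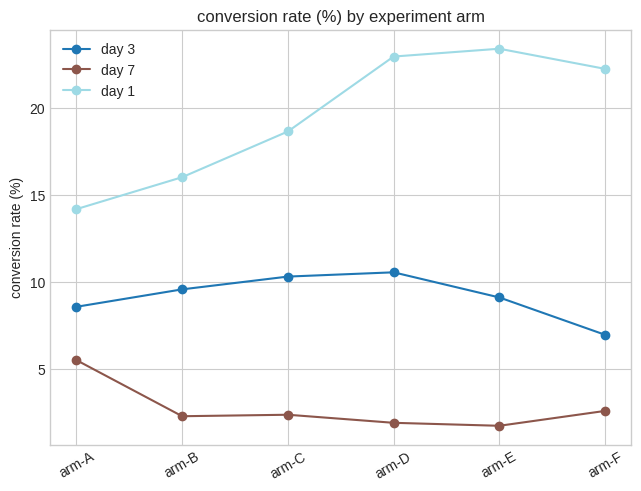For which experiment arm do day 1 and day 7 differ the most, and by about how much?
arm-E: day 1 ≈ 24, day 7 ≈ 2 → gap ≈ 22. Next-largest (arm-D) is only ≈ 20.

arm-E, ≈ 22 %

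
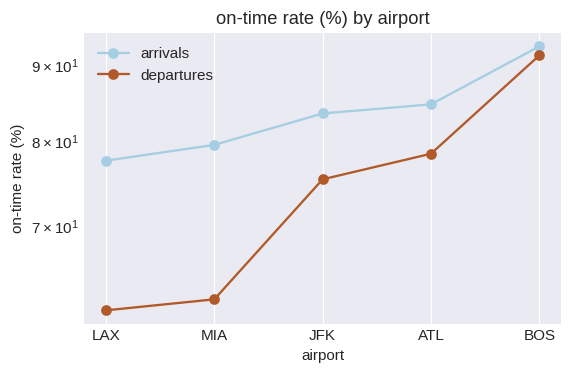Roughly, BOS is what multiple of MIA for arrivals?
BOS ≈ 95, MIA ≈ 80; 95/80 ≈ 1.19.

≈ 1.19×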